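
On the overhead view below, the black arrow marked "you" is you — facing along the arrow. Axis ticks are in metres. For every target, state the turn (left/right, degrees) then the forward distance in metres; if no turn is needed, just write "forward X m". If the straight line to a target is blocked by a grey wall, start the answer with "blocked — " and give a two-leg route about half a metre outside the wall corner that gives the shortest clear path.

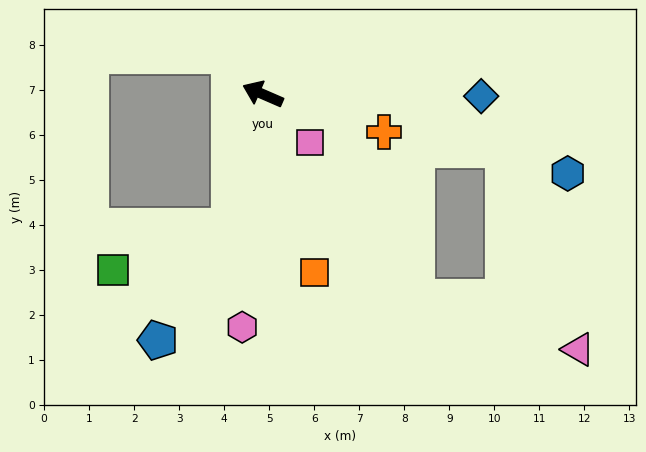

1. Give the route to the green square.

blocked — turn left 100°, forward 3.0 m, then turn right 57°, forward 2.8 m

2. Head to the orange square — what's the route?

turn left 130°, forward 4.1 m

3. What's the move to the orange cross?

turn right 174°, forward 2.8 m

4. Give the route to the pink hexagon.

turn left 108°, forward 5.2 m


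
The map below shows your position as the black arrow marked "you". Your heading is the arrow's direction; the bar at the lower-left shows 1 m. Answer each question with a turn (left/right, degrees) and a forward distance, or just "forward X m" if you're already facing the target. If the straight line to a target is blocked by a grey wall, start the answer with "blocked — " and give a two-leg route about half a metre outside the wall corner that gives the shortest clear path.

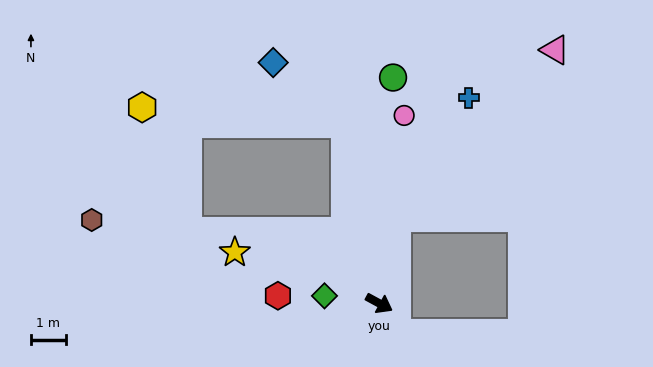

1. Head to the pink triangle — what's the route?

blocked — turn left 108°, forward 2.5 m, then turn right 33°, forward 6.6 m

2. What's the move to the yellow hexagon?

blocked — turn left 129°, forward 5.3 m, then turn left 75°, forward 5.8 m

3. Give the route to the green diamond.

turn right 159°, forward 1.6 m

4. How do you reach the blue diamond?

blocked — turn left 129°, forward 5.3 m, then turn left 40°, forward 2.7 m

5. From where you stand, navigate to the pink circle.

turn left 111°, forward 5.4 m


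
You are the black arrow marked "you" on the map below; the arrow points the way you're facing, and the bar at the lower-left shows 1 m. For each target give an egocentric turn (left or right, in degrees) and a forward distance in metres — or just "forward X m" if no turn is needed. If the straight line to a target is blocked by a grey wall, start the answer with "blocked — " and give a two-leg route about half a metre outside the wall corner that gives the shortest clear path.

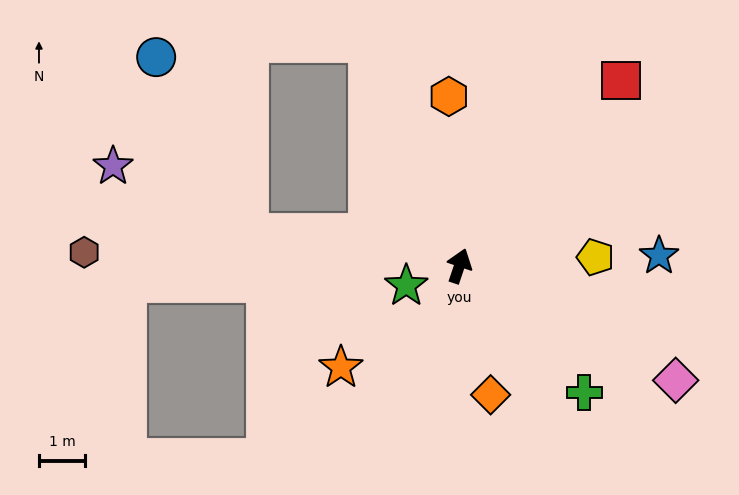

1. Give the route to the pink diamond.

turn right 99°, forward 5.3 m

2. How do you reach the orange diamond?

turn right 148°, forward 2.9 m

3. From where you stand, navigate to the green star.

turn left 129°, forward 1.2 m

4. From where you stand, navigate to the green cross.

turn right 117°, forward 3.8 m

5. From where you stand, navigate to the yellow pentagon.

turn right 68°, forward 2.9 m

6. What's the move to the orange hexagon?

turn left 22°, forward 3.7 m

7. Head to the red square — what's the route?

turn right 22°, forward 5.3 m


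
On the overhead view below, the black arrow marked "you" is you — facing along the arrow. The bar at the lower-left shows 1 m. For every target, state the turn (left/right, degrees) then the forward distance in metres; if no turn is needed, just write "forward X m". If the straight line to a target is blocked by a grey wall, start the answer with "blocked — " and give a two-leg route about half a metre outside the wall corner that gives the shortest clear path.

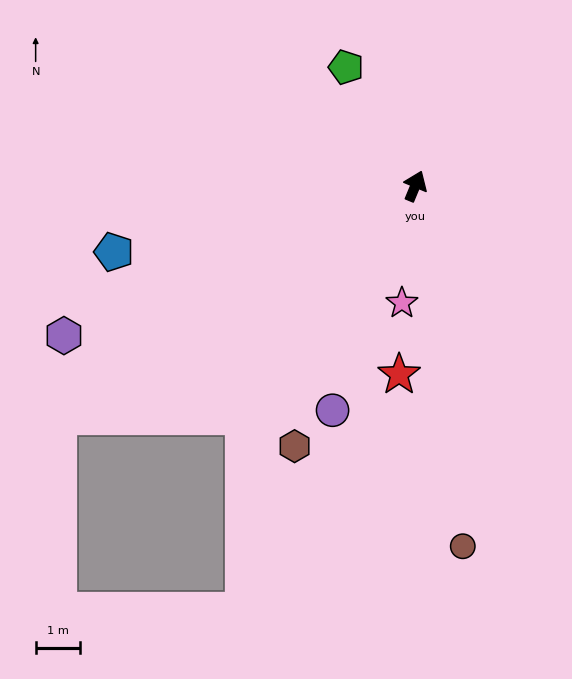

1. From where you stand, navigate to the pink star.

turn right 164°, forward 2.7 m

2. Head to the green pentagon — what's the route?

turn left 53°, forward 3.1 m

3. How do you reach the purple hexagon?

turn left 136°, forward 8.6 m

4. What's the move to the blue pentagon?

turn left 125°, forward 7.0 m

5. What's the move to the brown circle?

turn right 150°, forward 8.2 m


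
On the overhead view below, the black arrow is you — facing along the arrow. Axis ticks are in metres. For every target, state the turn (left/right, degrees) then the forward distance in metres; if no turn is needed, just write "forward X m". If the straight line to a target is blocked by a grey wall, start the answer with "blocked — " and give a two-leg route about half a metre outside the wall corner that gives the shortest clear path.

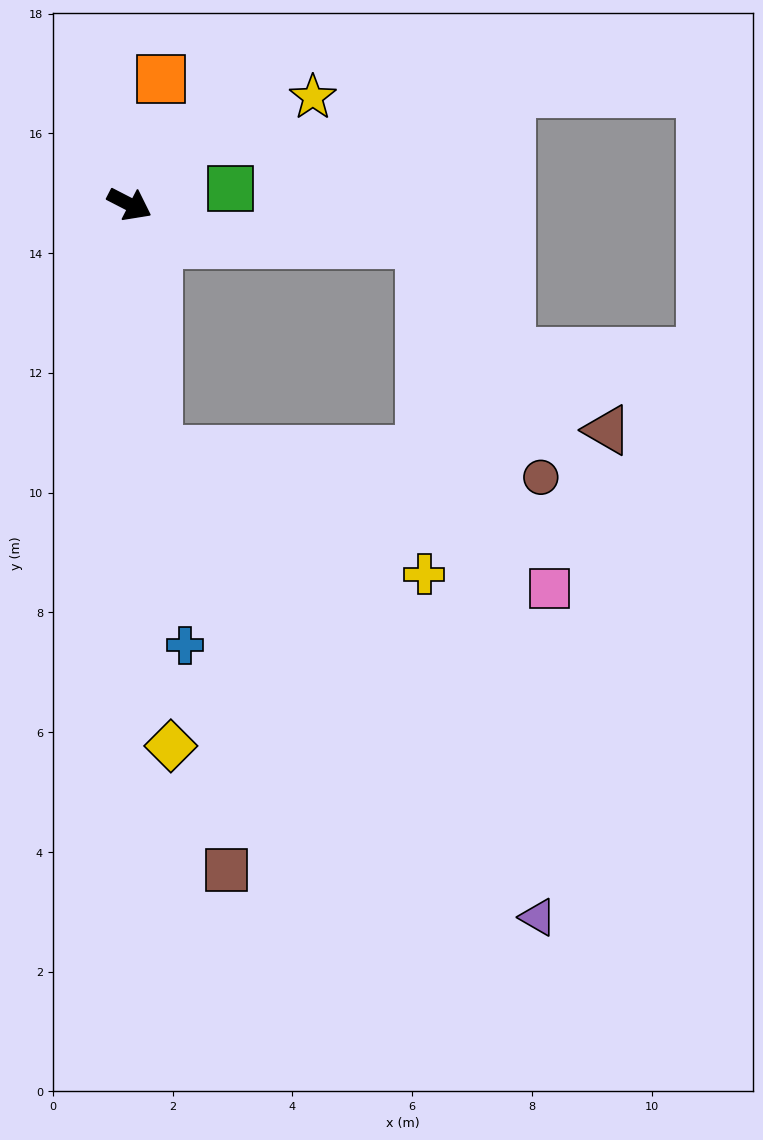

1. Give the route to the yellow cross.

blocked — turn right 56°, forward 4.1 m, then turn left 58°, forward 4.9 m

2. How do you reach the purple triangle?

blocked — turn right 56°, forward 4.1 m, then turn left 32°, forward 10.1 m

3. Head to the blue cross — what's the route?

turn right 56°, forward 7.4 m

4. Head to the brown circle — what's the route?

blocked — turn right 56°, forward 4.1 m, then turn left 79°, forward 6.4 m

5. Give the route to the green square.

turn left 36°, forward 1.7 m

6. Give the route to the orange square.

turn left 103°, forward 2.2 m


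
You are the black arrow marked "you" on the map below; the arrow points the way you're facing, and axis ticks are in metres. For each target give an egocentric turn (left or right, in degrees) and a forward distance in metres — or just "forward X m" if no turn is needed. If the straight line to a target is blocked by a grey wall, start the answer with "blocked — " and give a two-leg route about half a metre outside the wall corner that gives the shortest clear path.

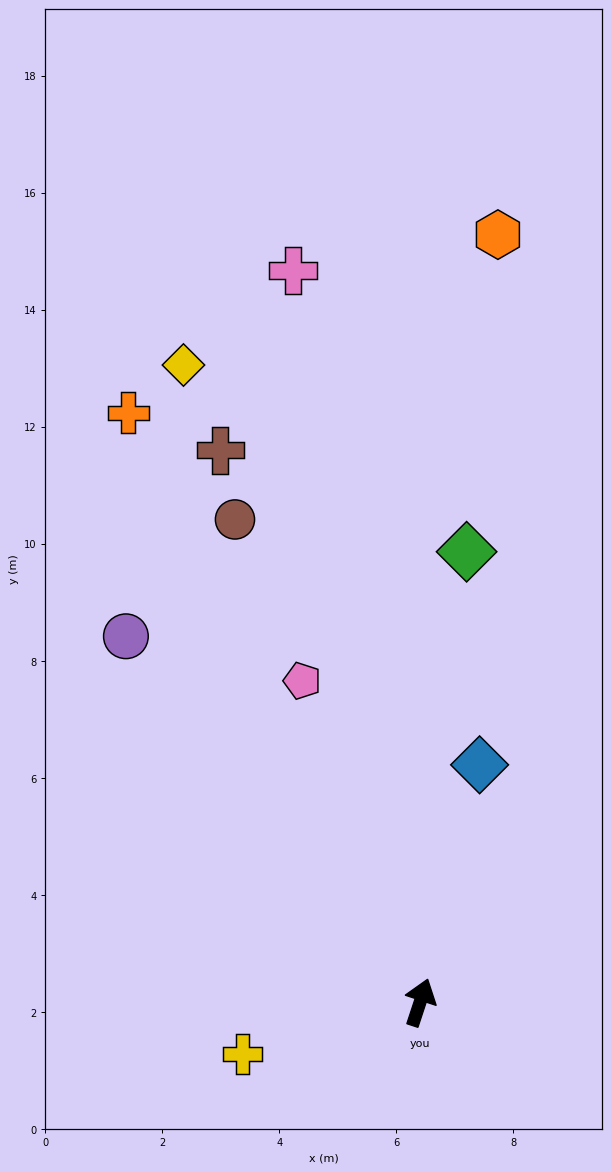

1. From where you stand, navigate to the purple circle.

turn left 57°, forward 8.0 m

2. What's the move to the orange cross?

turn left 45°, forward 11.2 m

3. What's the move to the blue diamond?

turn left 4°, forward 4.2 m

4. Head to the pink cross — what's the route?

turn left 28°, forward 12.7 m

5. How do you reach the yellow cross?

turn left 124°, forward 3.2 m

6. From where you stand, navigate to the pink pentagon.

turn left 38°, forward 5.9 m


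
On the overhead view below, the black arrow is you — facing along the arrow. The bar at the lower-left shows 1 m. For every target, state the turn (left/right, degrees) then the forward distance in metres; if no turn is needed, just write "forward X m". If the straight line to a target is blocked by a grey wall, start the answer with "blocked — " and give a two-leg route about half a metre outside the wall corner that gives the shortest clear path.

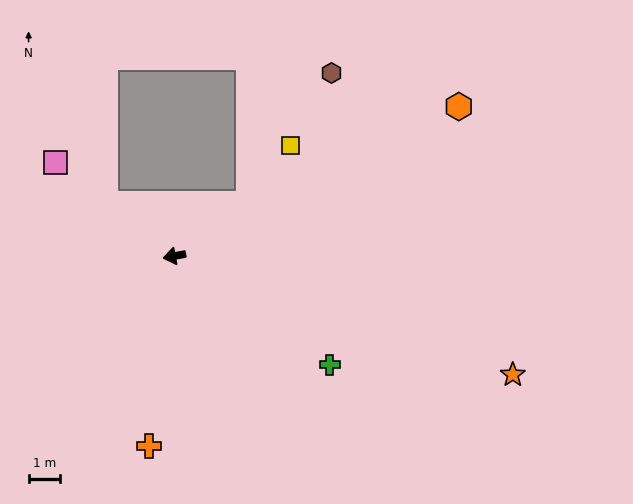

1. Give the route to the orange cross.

turn left 72°, forward 6.0 m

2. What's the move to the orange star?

turn left 150°, forward 11.3 m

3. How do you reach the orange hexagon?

turn right 163°, forward 10.1 m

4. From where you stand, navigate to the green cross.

turn left 135°, forward 6.0 m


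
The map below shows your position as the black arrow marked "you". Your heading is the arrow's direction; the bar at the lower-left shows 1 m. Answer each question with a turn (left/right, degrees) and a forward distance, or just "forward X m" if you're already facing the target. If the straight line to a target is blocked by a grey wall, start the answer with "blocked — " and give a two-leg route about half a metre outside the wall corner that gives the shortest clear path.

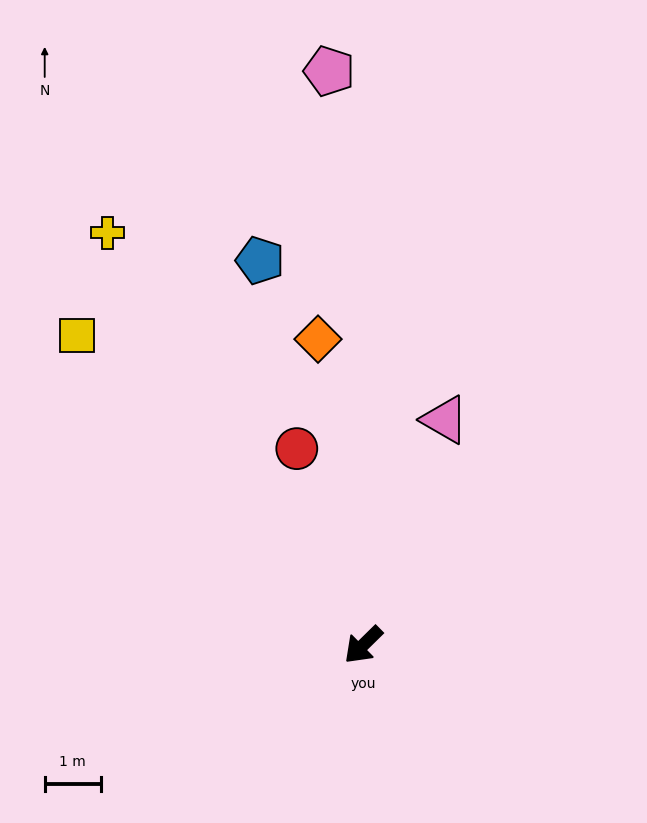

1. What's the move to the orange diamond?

turn right 126°, forward 5.5 m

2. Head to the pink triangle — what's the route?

turn right 154°, forward 4.3 m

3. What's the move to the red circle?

turn right 116°, forward 3.7 m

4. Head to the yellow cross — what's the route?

turn right 103°, forward 8.7 m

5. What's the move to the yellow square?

turn right 92°, forward 7.5 m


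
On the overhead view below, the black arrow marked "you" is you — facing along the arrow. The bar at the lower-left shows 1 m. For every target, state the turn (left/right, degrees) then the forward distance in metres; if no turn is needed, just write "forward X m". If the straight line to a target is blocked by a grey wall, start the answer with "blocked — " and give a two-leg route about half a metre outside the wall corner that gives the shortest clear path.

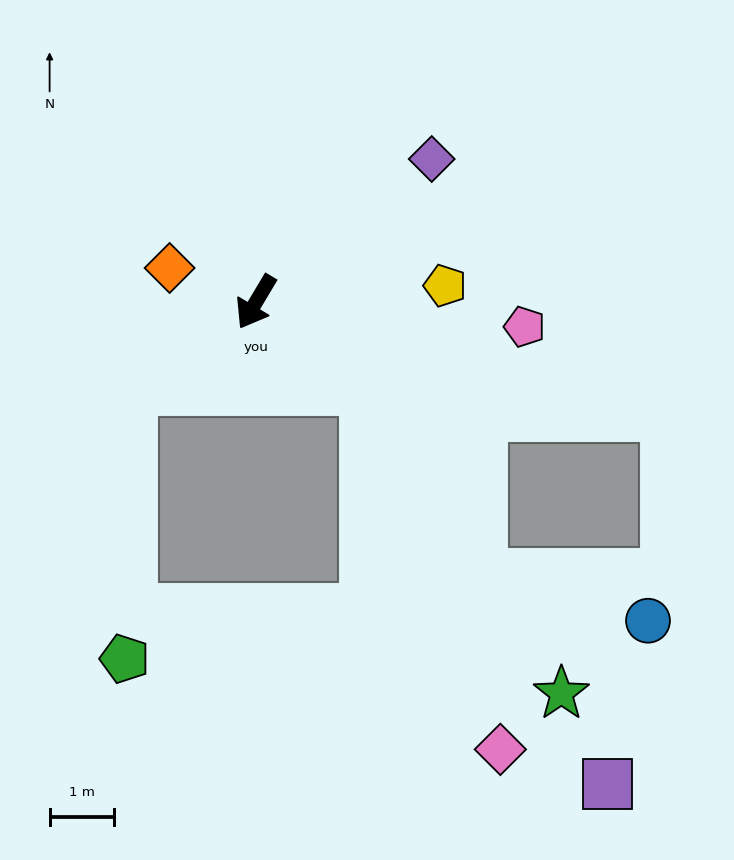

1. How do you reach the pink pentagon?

turn left 116°, forward 4.2 m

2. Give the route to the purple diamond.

turn left 160°, forward 3.5 m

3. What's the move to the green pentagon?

blocked — turn right 25°, forward 2.4 m, then turn left 55°, forward 4.2 m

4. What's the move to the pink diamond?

blocked — turn left 83°, forward 2.2 m, then turn right 32°, forward 5.9 m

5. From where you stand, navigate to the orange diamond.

turn right 81°, forward 1.4 m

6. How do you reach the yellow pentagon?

turn left 126°, forward 2.9 m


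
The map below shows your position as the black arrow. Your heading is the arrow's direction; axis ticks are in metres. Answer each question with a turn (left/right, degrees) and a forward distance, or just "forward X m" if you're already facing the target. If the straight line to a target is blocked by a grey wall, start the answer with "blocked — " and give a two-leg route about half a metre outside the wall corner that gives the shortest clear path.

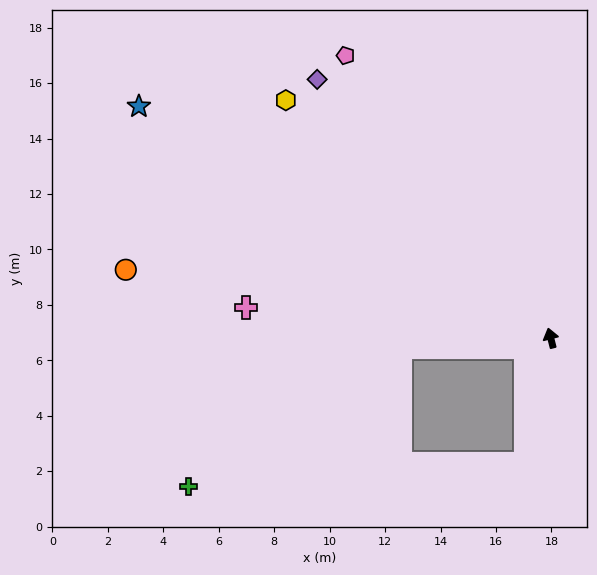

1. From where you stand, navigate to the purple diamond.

turn left 28°, forward 12.6 m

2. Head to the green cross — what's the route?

blocked — turn left 79°, forward 5.4 m, then turn left 30°, forward 9.1 m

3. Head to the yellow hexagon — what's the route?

turn left 34°, forward 12.8 m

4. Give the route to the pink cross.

turn left 70°, forward 11.1 m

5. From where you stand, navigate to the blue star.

turn left 46°, forward 17.0 m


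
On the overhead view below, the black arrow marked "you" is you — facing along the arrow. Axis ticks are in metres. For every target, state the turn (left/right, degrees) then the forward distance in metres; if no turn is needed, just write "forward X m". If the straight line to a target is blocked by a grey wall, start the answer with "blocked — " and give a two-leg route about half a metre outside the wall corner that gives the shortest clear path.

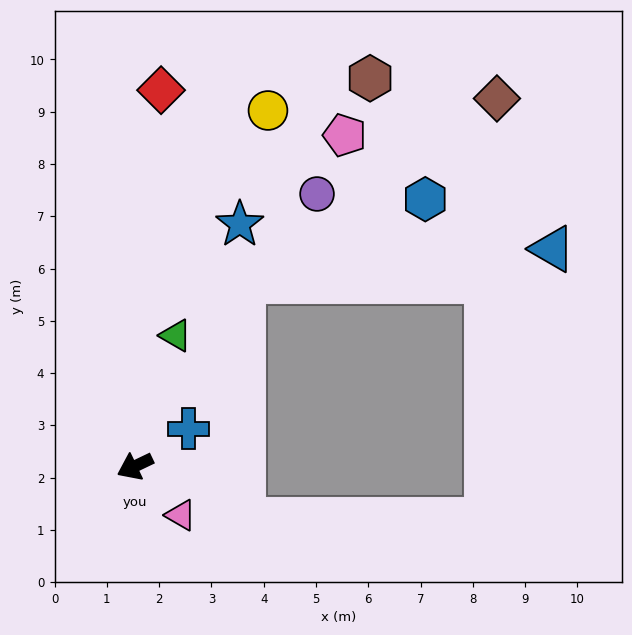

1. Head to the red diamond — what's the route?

turn right 119°, forward 7.2 m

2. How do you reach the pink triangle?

turn left 108°, forward 1.3 m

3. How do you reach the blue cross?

turn right 170°, forward 1.2 m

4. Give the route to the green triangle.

turn right 133°, forward 2.6 m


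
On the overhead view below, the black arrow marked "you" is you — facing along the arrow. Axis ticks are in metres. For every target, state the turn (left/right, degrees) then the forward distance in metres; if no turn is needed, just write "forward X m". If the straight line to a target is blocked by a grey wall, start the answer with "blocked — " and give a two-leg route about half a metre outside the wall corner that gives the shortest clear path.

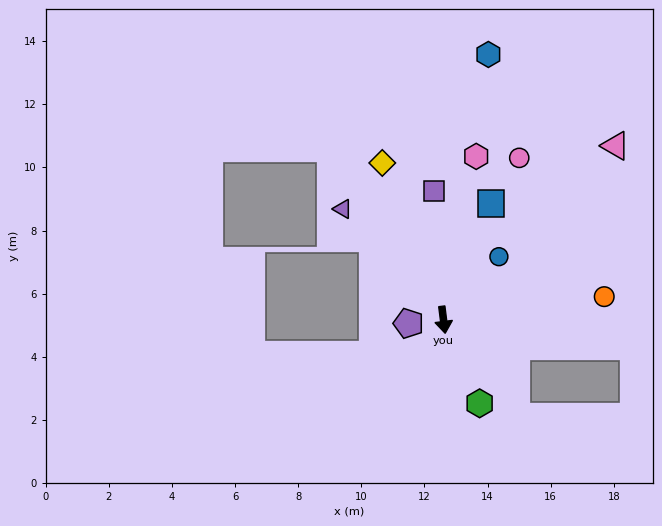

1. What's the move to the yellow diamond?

turn right 166°, forward 5.3 m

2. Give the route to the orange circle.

turn left 91°, forward 5.1 m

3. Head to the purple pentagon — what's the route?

turn right 91°, forward 1.1 m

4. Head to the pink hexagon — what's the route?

turn left 162°, forward 5.3 m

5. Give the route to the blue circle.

turn left 132°, forward 2.7 m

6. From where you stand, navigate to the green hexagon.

turn left 16°, forward 2.9 m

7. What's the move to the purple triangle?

turn right 145°, forward 4.7 m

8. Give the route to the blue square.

turn left 151°, forward 4.0 m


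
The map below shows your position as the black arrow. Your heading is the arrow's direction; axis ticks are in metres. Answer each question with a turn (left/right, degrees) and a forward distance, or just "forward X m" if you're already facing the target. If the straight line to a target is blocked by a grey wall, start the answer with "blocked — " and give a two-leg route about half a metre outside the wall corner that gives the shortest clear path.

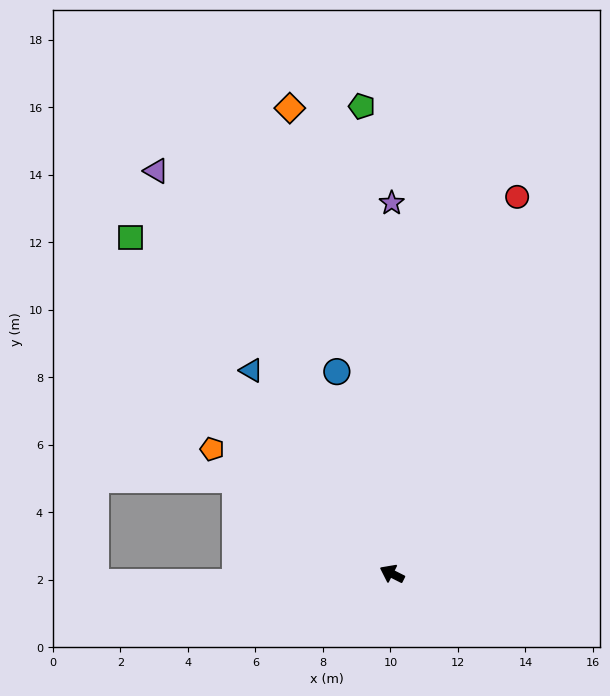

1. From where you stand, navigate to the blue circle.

turn right 48°, forward 6.2 m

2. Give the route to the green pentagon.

turn right 59°, forward 13.9 m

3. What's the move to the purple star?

turn right 63°, forward 11.0 m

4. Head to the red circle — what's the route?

turn right 82°, forward 11.8 m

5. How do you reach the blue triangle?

turn right 28°, forward 7.3 m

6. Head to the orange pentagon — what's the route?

turn right 8°, forward 6.5 m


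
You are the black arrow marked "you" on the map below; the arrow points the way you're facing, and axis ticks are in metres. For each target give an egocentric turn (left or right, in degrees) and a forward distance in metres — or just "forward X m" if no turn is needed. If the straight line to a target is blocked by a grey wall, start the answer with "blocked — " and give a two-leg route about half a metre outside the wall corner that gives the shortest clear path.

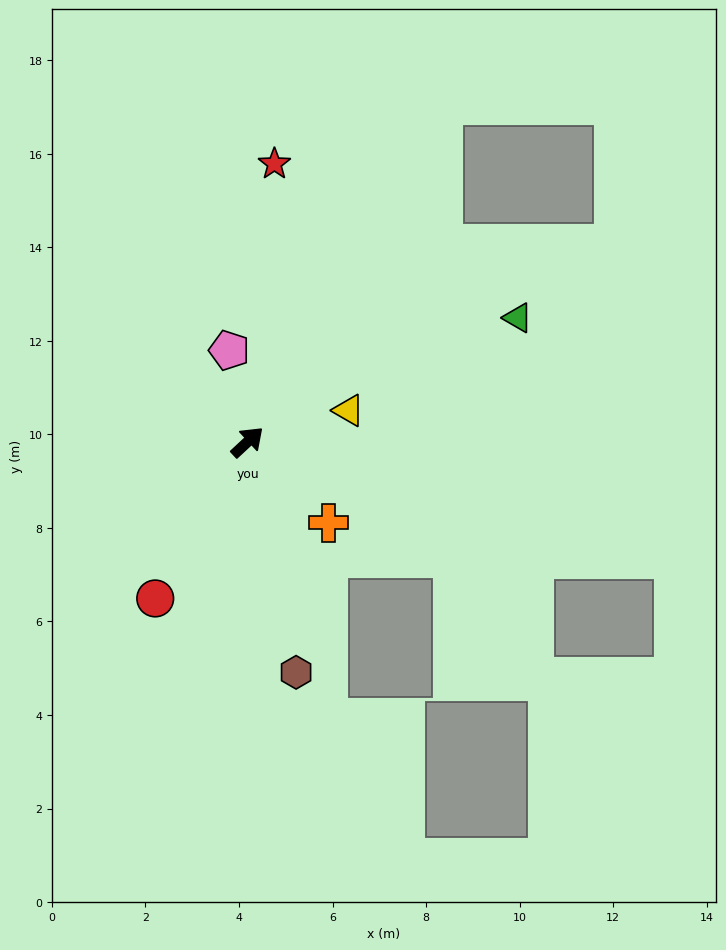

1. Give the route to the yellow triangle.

turn right 26°, forward 2.3 m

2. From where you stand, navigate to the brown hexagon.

turn right 121°, forward 5.0 m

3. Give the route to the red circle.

turn right 163°, forward 3.9 m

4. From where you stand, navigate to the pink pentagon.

turn left 58°, forward 2.0 m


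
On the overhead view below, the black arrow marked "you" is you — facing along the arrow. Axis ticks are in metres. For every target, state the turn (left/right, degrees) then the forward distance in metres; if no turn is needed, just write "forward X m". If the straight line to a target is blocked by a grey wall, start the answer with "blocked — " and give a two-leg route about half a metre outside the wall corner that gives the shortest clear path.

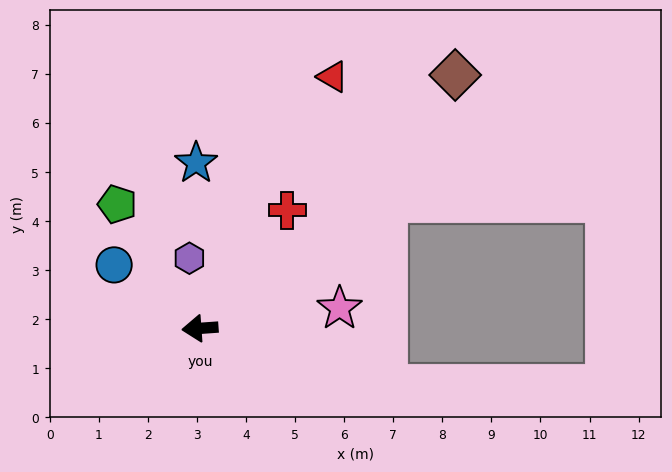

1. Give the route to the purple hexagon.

turn right 86°, forward 1.4 m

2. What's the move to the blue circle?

turn right 41°, forward 2.2 m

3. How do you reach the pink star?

turn right 176°, forward 2.9 m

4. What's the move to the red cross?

turn right 130°, forward 3.0 m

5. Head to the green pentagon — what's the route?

turn right 60°, forward 3.0 m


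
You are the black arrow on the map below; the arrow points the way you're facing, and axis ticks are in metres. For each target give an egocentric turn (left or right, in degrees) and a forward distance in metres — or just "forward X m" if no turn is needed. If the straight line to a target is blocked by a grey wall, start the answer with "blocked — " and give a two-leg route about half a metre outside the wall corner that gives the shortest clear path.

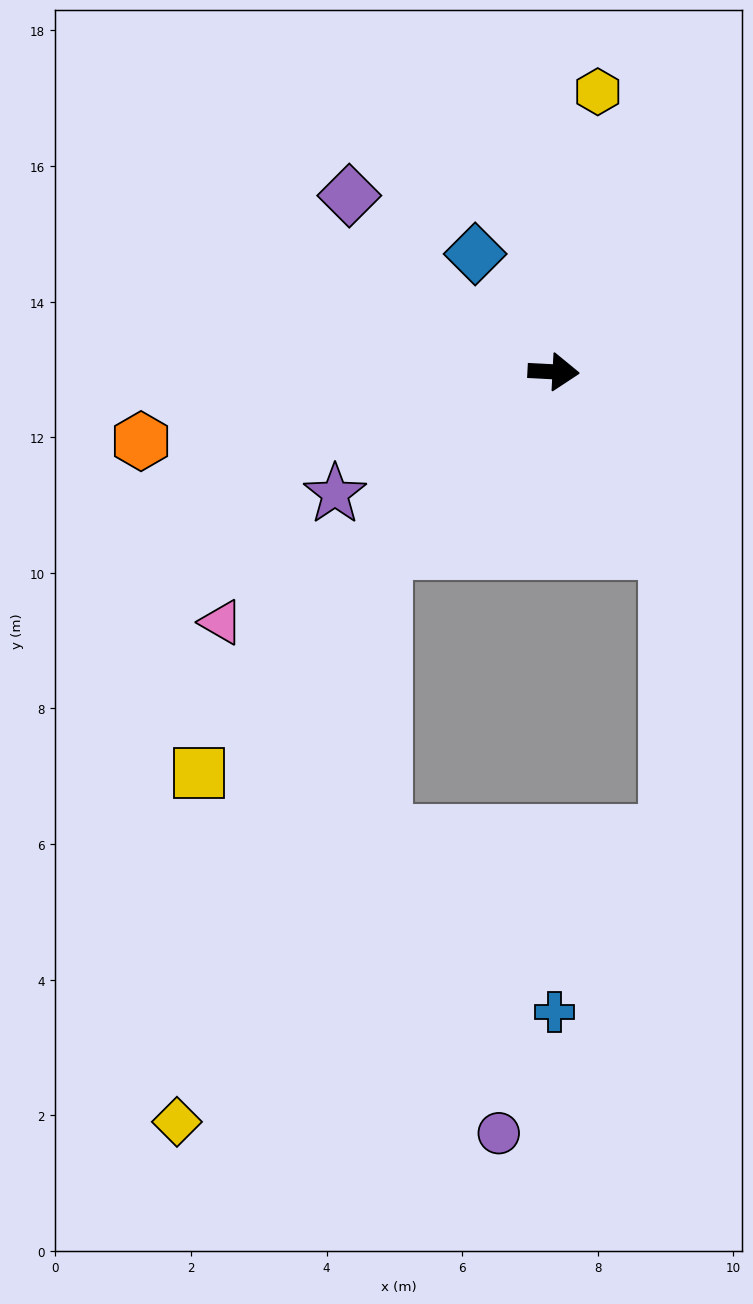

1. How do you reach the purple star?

turn right 148°, forward 3.7 m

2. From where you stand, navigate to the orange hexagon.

turn right 167°, forward 6.2 m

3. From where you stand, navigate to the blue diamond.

turn left 127°, forward 2.1 m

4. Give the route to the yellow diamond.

blocked — turn right 131°, forward 3.6 m, then turn left 24°, forward 9.0 m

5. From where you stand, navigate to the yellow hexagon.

turn left 84°, forward 4.2 m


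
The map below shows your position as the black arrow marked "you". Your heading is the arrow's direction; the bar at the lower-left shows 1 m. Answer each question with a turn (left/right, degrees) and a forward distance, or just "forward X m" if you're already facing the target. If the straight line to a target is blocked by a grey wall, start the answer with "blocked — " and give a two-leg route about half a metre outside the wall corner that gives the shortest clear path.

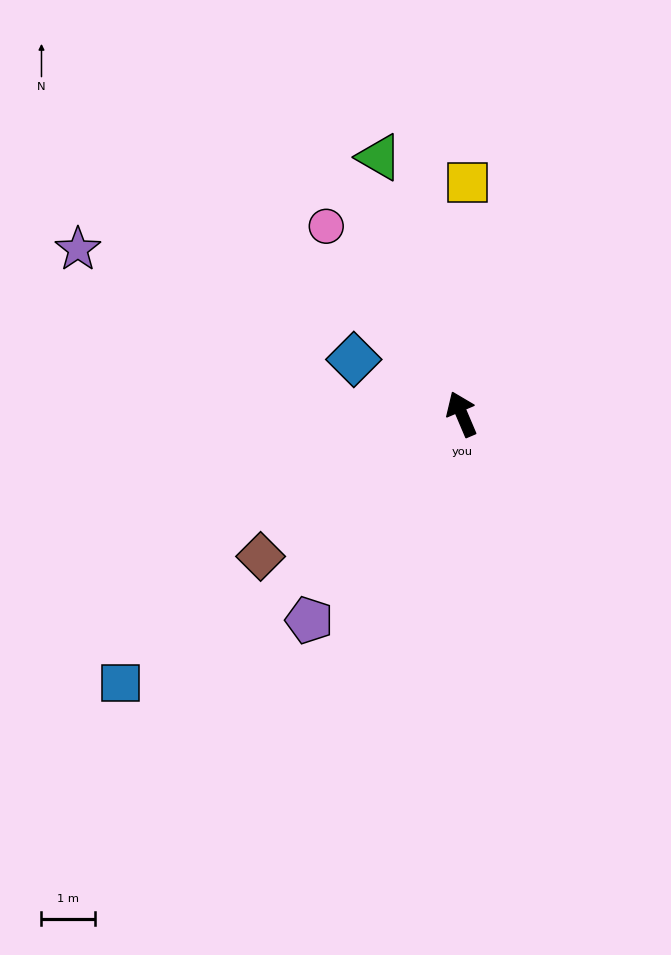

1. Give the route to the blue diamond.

turn left 40°, forward 2.2 m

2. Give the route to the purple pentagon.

turn left 120°, forward 4.8 m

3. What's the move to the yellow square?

turn right 24°, forward 4.3 m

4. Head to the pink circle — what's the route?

turn left 13°, forward 4.3 m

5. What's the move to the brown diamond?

turn left 102°, forward 4.6 m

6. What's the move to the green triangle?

turn right 5°, forward 5.0 m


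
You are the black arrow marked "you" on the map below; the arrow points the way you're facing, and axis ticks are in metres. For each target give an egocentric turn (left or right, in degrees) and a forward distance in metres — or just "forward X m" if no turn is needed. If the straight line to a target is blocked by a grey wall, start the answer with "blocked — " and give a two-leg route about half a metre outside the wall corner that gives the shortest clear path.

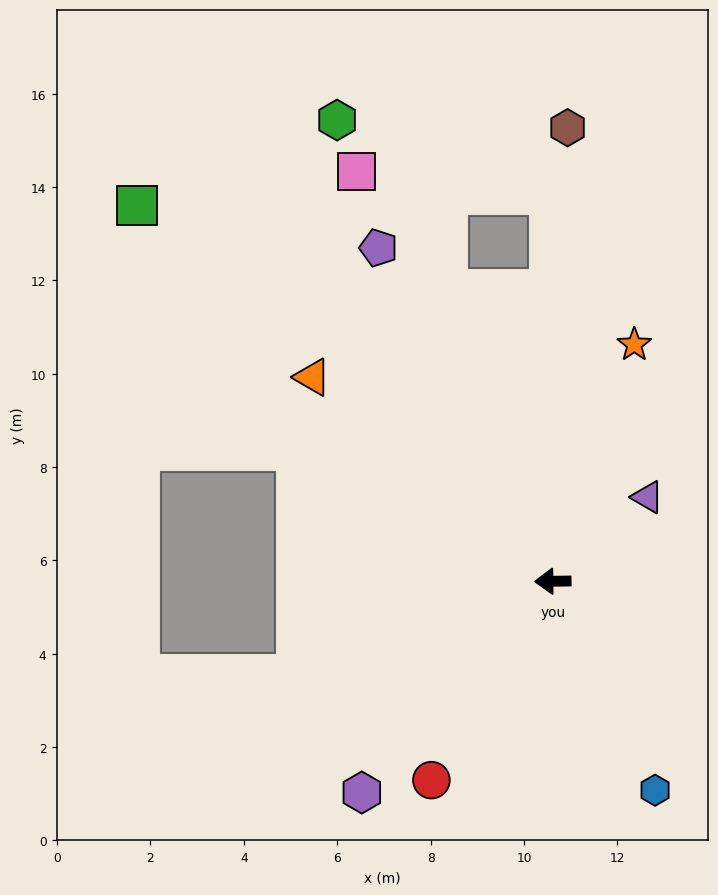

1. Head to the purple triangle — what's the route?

turn right 139°, forward 2.7 m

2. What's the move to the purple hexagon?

turn left 47°, forward 6.1 m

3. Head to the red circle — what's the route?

turn left 58°, forward 5.0 m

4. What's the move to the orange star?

turn right 110°, forward 5.4 m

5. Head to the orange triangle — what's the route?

turn right 41°, forward 6.8 m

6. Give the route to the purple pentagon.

turn right 63°, forward 8.1 m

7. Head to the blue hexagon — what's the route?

turn left 115°, forward 5.0 m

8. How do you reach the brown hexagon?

turn right 93°, forward 9.7 m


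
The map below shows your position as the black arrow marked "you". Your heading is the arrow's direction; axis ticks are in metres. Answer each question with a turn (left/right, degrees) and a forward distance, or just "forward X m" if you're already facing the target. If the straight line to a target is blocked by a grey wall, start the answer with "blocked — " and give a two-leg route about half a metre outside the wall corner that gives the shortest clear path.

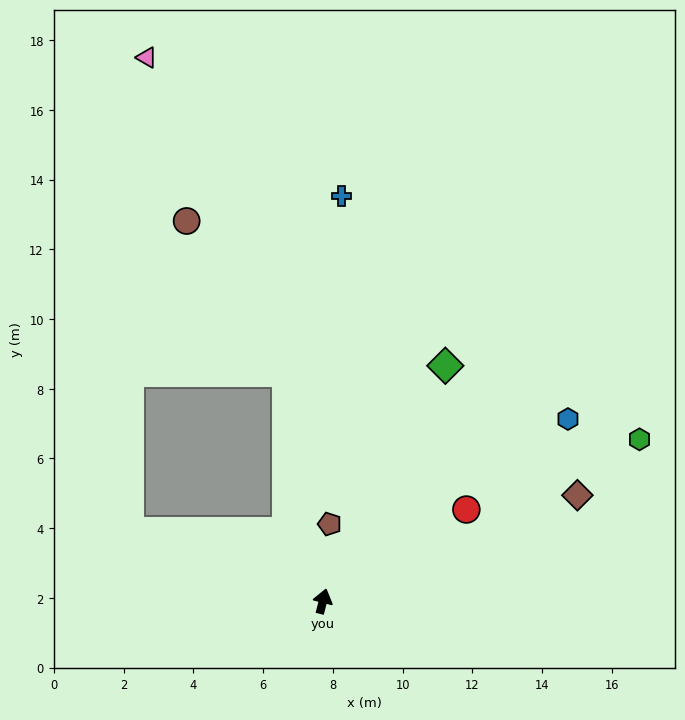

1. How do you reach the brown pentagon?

turn left 10°, forward 2.2 m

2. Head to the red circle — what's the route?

turn right 43°, forward 4.9 m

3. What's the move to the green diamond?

turn right 13°, forward 7.6 m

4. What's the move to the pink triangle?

blocked — turn left 23°, forward 6.6 m, then turn left 15°, forward 9.9 m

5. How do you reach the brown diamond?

turn right 53°, forward 7.9 m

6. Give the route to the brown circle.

blocked — turn left 23°, forward 6.6 m, then turn left 25°, forward 5.2 m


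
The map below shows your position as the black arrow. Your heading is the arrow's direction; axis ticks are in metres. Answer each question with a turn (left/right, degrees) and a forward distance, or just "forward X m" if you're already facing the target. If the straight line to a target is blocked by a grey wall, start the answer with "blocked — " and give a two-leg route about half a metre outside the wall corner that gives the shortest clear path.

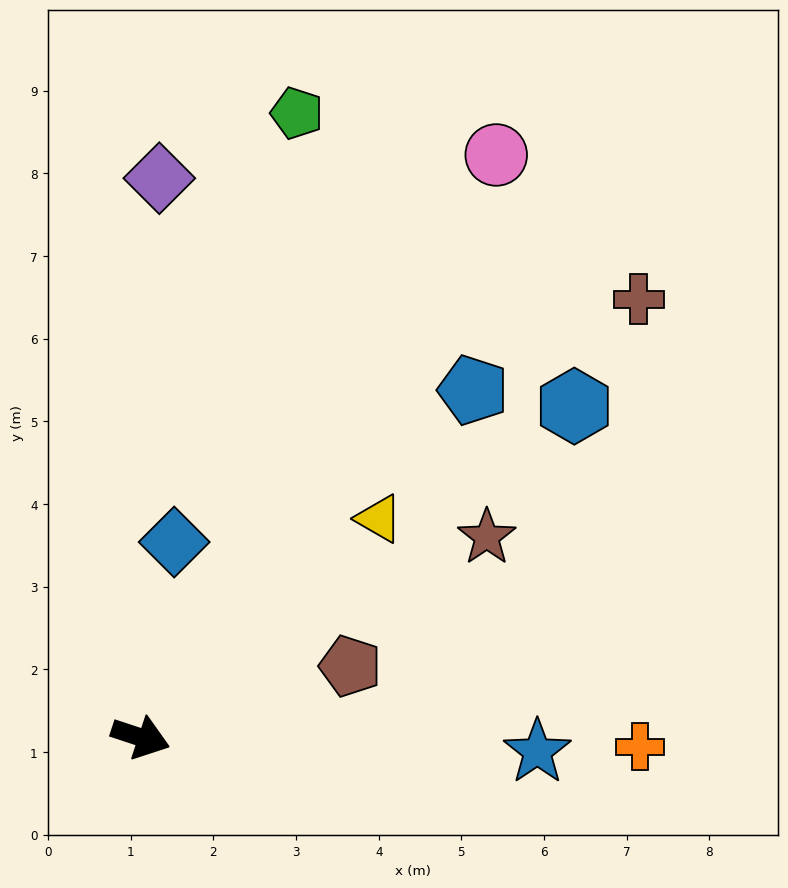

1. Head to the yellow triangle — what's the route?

turn left 61°, forward 3.9 m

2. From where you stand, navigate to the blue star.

turn left 16°, forward 4.8 m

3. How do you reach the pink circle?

turn left 77°, forward 8.3 m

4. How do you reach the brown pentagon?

turn left 37°, forward 2.7 m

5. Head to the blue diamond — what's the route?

turn left 99°, forward 2.4 m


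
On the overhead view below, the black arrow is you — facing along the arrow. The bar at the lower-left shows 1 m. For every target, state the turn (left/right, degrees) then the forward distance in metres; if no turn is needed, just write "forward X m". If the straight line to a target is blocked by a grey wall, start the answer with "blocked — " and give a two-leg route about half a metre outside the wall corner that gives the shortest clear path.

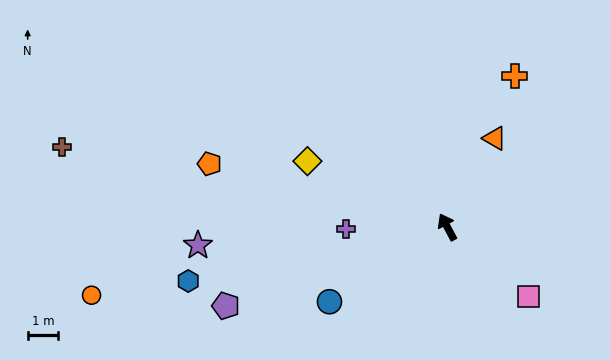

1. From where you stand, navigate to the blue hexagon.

turn left 74°, forward 8.6 m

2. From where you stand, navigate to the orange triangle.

turn right 56°, forward 3.3 m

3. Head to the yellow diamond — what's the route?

turn left 37°, forward 5.0 m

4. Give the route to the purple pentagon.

turn left 82°, forward 7.7 m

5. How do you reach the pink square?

turn right 159°, forward 3.5 m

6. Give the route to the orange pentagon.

turn left 47°, forward 8.0 m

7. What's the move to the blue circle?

turn left 94°, forward 4.5 m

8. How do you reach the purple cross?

turn left 63°, forward 3.3 m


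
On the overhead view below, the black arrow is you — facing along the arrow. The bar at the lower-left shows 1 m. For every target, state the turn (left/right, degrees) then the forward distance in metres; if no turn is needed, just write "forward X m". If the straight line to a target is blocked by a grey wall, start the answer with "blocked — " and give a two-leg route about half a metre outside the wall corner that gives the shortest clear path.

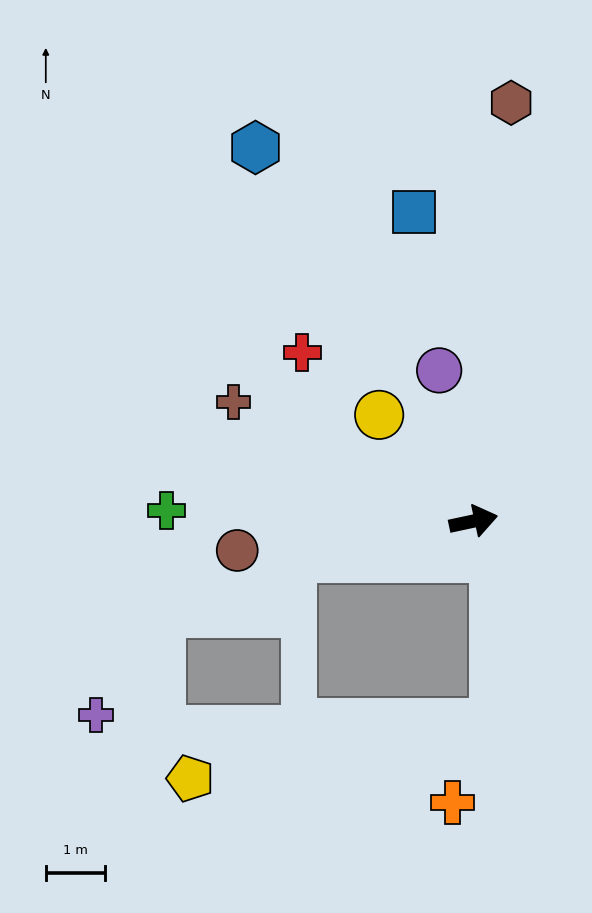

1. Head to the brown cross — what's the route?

turn left 141°, forward 4.5 m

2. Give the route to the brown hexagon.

turn left 73°, forward 7.1 m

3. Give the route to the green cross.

turn left 166°, forward 5.2 m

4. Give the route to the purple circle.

turn left 91°, forward 2.6 m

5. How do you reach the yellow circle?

turn left 119°, forward 2.4 m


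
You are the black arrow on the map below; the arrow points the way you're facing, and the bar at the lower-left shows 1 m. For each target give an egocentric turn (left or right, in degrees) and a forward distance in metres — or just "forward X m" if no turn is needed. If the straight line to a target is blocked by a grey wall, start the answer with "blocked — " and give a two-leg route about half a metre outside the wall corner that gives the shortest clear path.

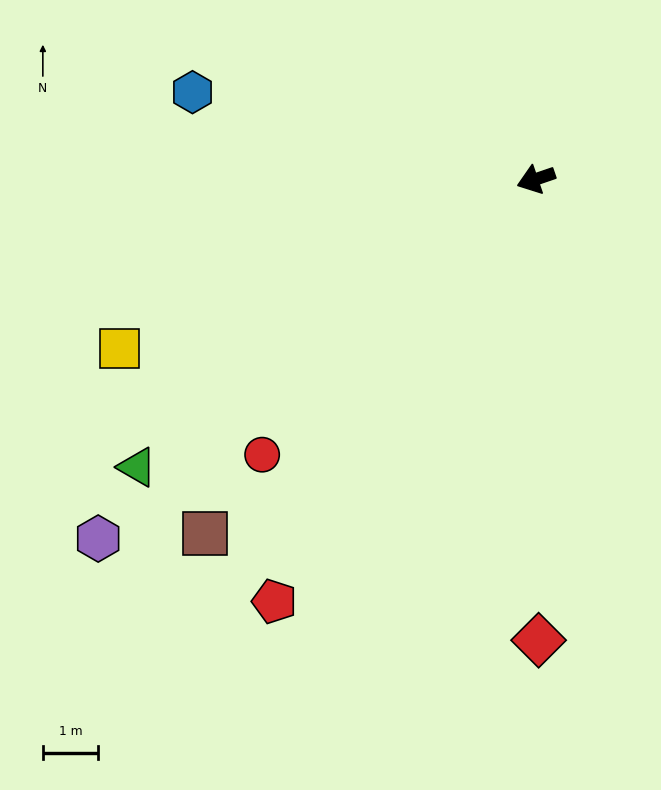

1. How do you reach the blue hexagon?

turn right 33°, forward 6.4 m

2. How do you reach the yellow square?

turn left 3°, forward 8.2 m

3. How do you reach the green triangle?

turn left 17°, forward 8.9 m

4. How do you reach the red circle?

turn left 26°, forward 7.0 m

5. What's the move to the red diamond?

turn left 71°, forward 8.4 m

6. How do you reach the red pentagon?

turn left 39°, forward 9.0 m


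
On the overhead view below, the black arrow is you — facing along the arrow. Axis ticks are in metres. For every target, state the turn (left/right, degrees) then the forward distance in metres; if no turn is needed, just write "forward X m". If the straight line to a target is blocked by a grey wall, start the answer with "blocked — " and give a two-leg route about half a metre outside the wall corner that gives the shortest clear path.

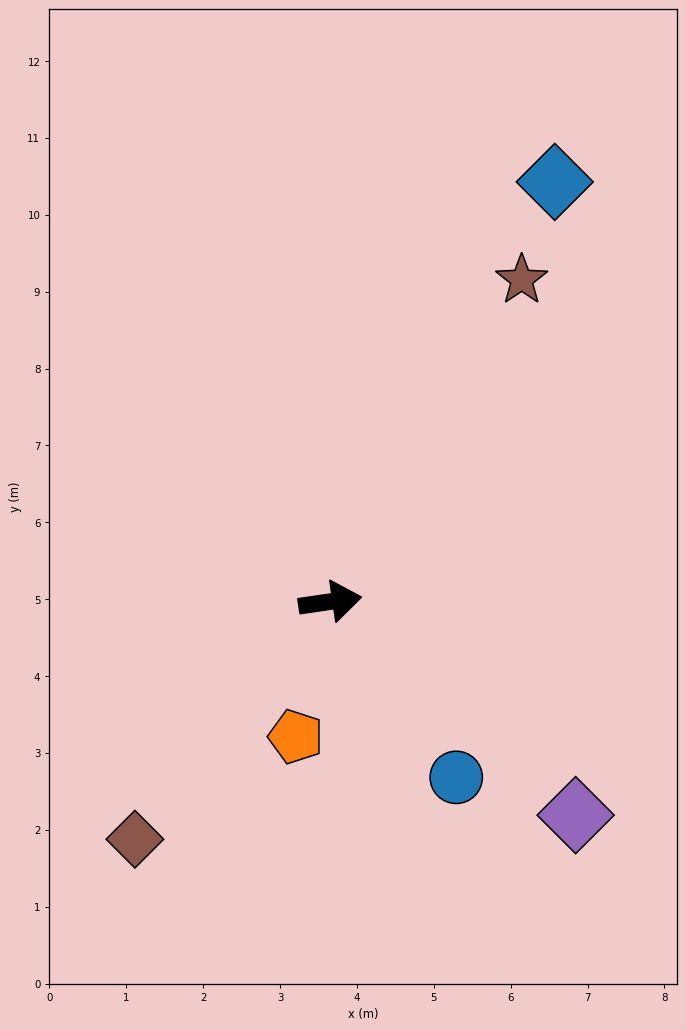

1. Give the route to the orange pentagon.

turn right 113°, forward 1.8 m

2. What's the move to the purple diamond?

turn right 49°, forward 4.2 m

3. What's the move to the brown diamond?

turn right 138°, forward 4.0 m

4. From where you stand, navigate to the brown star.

turn left 51°, forward 4.9 m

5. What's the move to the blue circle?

turn right 63°, forward 2.8 m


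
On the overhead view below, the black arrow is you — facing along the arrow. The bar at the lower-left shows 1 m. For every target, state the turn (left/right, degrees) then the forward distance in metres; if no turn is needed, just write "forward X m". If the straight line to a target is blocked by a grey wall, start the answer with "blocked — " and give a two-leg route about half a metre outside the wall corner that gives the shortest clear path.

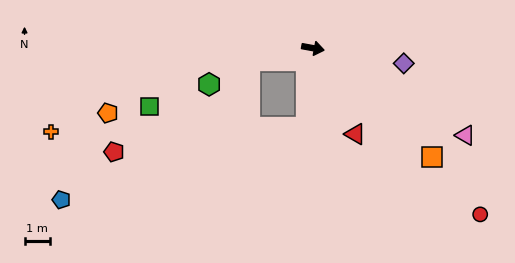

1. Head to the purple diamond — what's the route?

forward 3.6 m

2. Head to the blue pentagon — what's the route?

blocked — turn right 84°, forward 3.1 m, then turn right 69°, forward 9.9 m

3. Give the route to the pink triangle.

turn right 19°, forward 6.8 m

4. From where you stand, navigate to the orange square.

turn right 32°, forward 6.3 m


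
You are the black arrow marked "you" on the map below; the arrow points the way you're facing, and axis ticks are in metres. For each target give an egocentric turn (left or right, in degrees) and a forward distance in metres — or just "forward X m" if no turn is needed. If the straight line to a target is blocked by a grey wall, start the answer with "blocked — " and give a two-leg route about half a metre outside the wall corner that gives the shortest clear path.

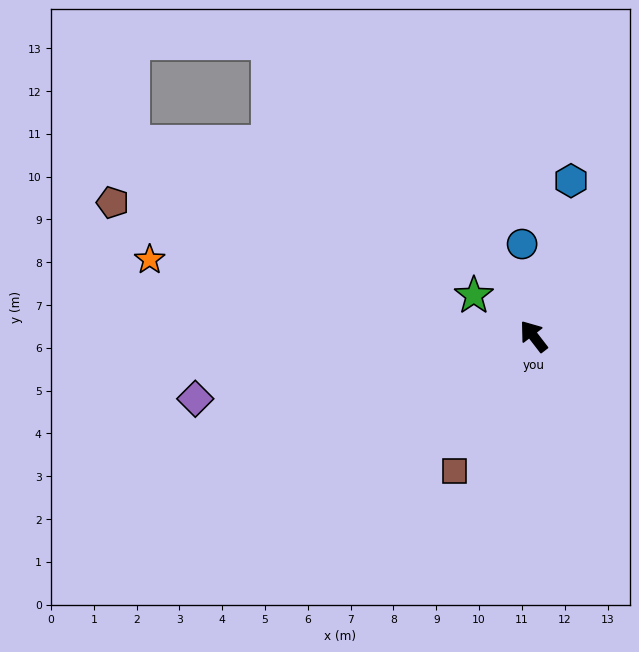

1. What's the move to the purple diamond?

turn left 63°, forward 8.0 m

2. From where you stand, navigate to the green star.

turn left 18°, forward 1.7 m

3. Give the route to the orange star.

turn left 41°, forward 9.1 m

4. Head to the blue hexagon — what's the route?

turn right 51°, forward 3.7 m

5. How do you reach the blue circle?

turn right 31°, forward 2.2 m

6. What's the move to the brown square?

turn left 112°, forward 3.6 m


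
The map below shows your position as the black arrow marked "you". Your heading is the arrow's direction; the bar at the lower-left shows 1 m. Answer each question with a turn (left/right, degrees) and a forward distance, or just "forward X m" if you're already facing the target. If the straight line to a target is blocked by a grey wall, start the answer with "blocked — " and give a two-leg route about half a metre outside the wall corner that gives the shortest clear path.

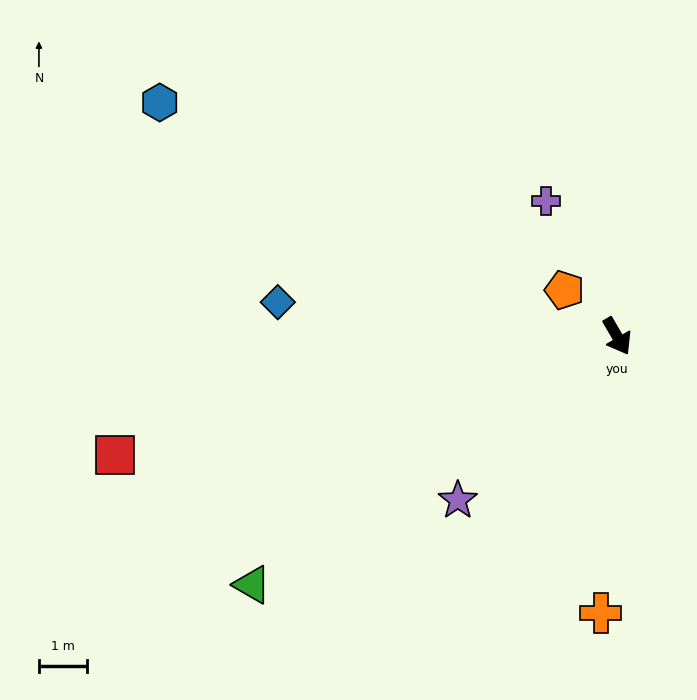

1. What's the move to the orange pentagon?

turn right 161°, forward 1.4 m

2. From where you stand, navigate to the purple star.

turn right 74°, forward 4.7 m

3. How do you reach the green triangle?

turn right 86°, forward 9.1 m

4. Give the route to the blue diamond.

turn right 126°, forward 7.1 m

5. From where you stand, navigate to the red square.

turn right 107°, forward 10.7 m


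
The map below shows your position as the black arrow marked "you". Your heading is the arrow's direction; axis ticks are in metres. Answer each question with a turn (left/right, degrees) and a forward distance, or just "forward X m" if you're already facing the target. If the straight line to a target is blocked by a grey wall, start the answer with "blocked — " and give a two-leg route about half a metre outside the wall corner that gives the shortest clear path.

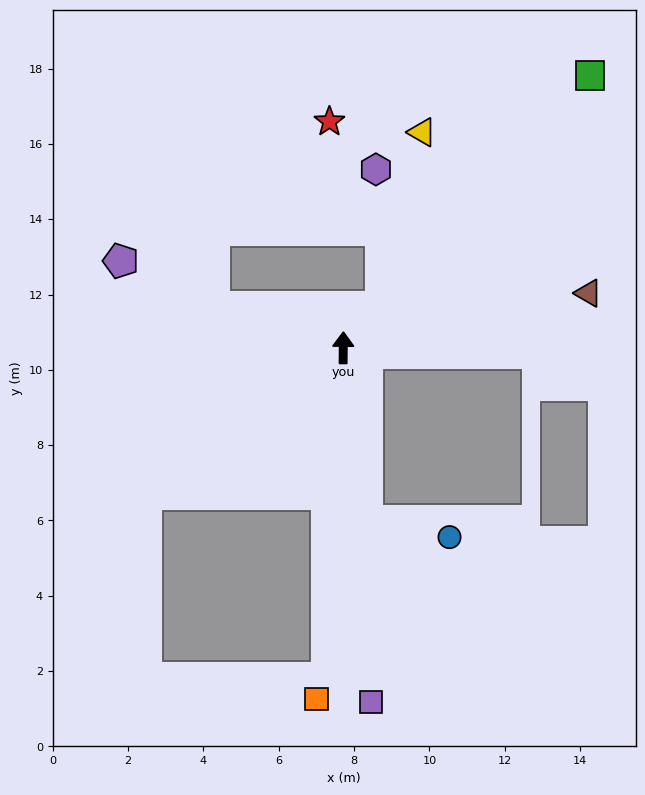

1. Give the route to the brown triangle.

turn right 77°, forward 6.7 m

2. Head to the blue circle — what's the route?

blocked — turn right 172°, forward 4.6 m, then turn left 71°, forward 2.2 m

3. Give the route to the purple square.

turn right 175°, forward 9.4 m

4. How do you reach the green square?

turn right 42°, forward 9.8 m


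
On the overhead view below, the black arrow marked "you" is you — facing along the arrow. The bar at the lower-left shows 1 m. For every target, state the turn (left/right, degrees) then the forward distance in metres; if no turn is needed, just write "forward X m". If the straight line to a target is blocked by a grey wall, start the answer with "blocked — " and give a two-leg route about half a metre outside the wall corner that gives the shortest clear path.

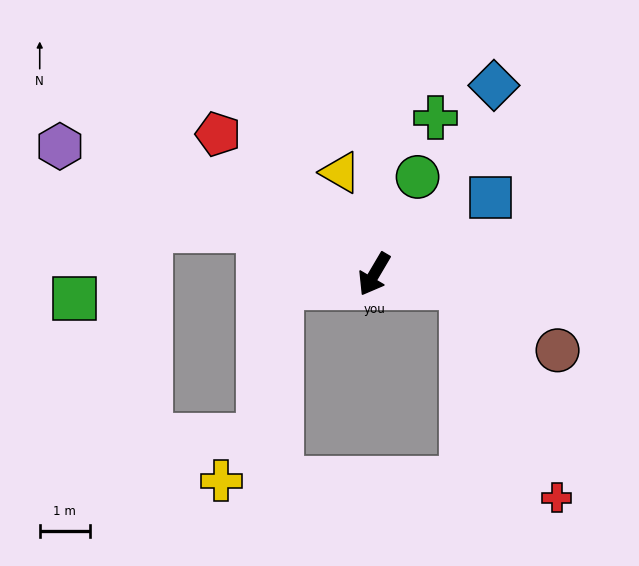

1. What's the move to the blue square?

turn left 154°, forward 2.8 m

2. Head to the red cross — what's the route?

blocked — turn left 111°, forward 1.7 m, then turn right 56°, forward 4.6 m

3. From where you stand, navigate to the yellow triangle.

turn right 131°, forward 2.1 m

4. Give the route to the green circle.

turn right 174°, forward 2.1 m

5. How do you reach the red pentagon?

turn right 101°, forward 4.2 m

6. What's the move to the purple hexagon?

turn right 82°, forward 6.7 m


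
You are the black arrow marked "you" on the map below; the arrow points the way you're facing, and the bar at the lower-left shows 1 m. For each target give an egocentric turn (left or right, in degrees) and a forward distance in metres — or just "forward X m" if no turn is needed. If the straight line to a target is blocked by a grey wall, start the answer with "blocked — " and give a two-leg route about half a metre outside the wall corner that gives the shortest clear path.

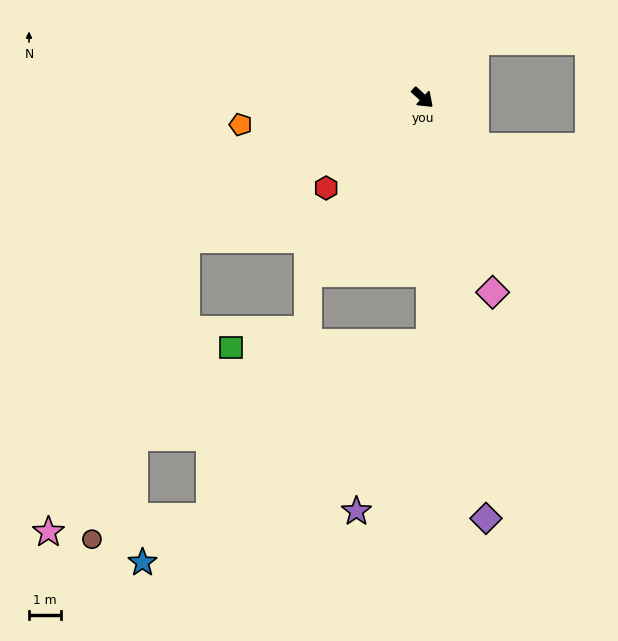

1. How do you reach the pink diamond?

turn right 28°, forward 6.5 m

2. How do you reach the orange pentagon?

turn right 129°, forward 5.7 m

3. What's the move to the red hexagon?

turn right 94°, forward 4.1 m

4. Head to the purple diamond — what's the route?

turn right 39°, forward 13.3 m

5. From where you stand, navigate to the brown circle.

blocked — turn right 106°, forward 8.6 m, then turn left 41°, forward 9.8 m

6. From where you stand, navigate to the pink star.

blocked — turn right 106°, forward 8.6 m, then turn left 34°, forward 10.1 m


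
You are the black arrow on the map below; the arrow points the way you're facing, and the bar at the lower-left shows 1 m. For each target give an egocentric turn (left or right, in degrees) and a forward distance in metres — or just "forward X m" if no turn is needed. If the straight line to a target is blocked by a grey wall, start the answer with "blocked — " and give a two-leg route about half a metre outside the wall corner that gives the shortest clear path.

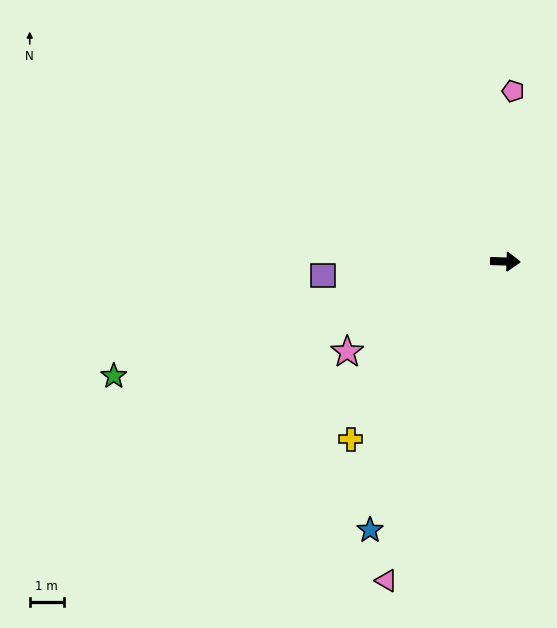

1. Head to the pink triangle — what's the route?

turn right 109°, forward 10.1 m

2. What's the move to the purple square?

turn right 174°, forward 5.4 m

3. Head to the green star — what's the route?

turn right 162°, forward 12.1 m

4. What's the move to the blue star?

turn right 115°, forward 8.9 m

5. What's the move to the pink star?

turn right 148°, forward 5.4 m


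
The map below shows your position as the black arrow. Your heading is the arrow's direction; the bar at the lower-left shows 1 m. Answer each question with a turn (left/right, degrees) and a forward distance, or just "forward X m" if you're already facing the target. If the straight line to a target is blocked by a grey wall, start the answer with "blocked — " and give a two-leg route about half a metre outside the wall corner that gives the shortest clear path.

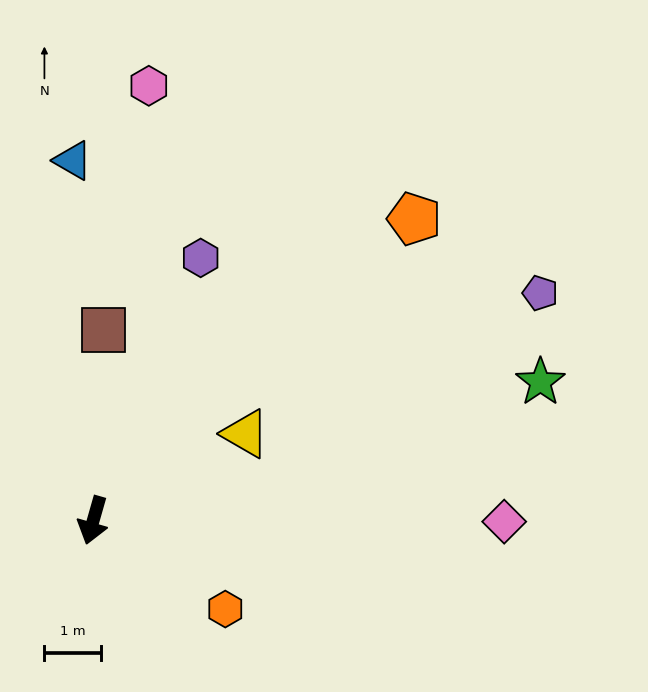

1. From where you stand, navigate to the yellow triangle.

turn left 136°, forward 3.1 m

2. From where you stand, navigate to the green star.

turn left 123°, forward 8.3 m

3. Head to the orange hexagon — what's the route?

turn left 72°, forward 2.8 m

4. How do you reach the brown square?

turn right 167°, forward 3.4 m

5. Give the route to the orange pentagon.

turn left 149°, forward 7.8 m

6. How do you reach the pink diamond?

turn left 106°, forward 7.3 m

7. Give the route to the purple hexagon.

turn left 174°, forward 5.0 m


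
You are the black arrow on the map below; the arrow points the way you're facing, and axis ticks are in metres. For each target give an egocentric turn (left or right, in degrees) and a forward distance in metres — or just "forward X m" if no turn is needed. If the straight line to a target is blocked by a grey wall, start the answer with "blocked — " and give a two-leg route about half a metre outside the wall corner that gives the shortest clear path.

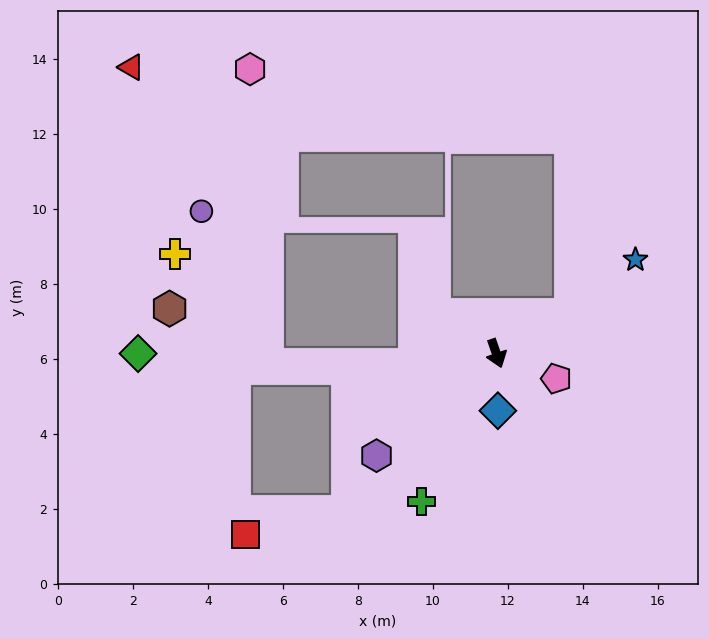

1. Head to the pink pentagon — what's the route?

turn left 48°, forward 1.7 m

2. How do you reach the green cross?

turn right 46°, forward 4.4 m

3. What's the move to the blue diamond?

turn right 18°, forward 1.5 m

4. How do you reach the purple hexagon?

turn right 69°, forward 4.2 m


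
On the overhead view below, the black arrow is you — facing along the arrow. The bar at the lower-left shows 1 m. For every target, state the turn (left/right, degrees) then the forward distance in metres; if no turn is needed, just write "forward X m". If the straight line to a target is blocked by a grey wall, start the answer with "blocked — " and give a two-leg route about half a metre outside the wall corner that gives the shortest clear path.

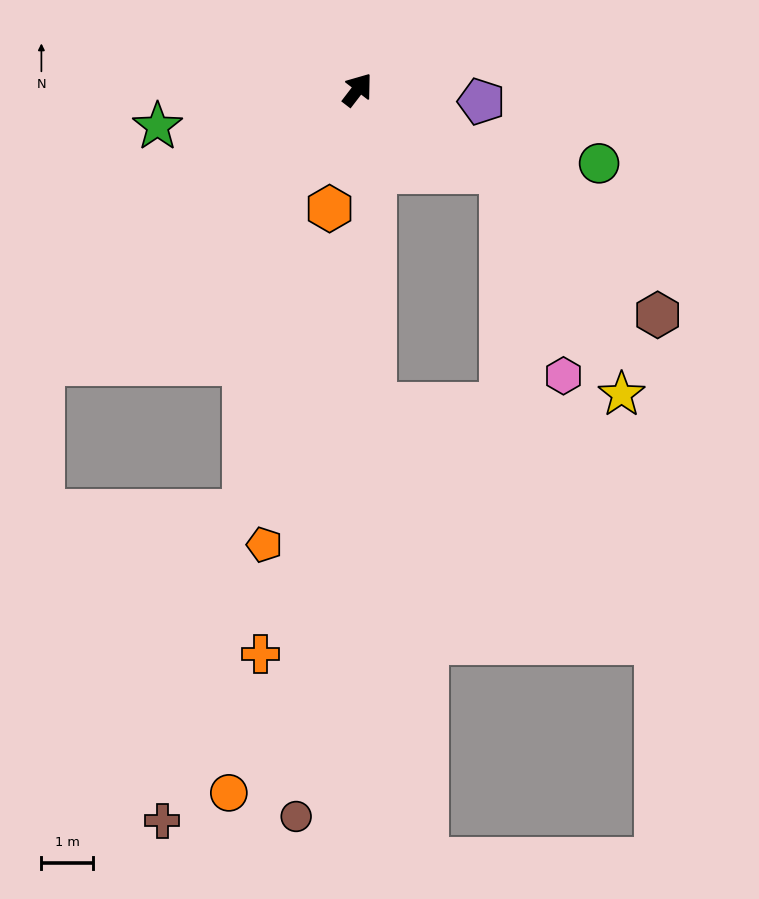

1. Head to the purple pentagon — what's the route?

turn right 58°, forward 2.4 m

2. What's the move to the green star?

turn left 138°, forward 3.9 m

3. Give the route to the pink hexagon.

blocked — turn right 82°, forward 3.2 m, then turn right 44°, forward 4.1 m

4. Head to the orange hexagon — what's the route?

turn right 156°, forward 2.4 m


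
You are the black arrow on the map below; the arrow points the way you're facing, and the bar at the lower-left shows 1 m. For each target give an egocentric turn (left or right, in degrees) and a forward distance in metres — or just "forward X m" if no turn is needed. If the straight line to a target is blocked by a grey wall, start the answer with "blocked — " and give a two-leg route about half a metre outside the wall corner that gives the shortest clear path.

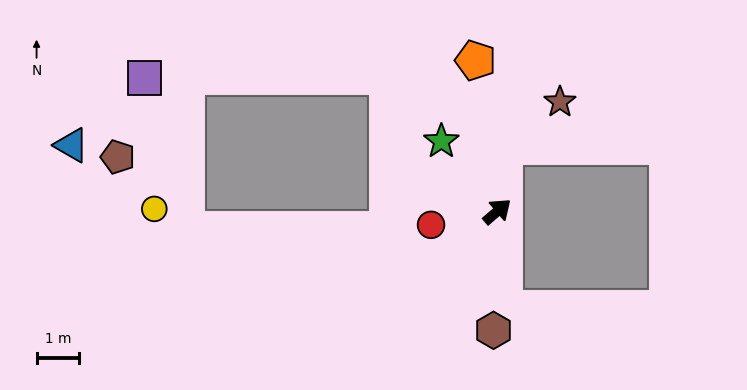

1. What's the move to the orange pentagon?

turn left 58°, forward 3.6 m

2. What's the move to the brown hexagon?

turn right 133°, forward 2.8 m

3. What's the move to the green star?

turn left 88°, forward 2.1 m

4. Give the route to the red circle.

turn left 151°, forward 1.6 m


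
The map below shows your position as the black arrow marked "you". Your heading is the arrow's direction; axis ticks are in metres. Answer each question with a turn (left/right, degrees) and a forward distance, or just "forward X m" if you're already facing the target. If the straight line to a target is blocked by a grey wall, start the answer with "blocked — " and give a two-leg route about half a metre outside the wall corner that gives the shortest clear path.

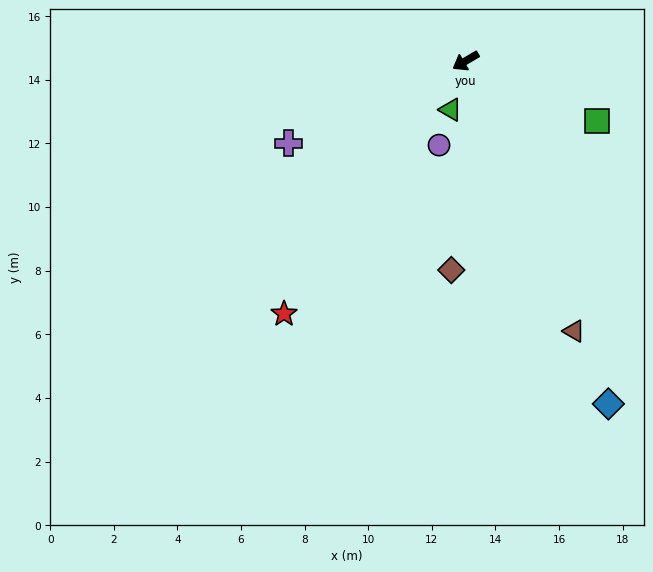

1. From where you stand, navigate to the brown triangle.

turn left 81°, forward 9.2 m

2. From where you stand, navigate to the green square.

turn left 125°, forward 4.5 m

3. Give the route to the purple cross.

turn right 6°, forward 6.1 m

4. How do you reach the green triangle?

turn left 42°, forward 1.6 m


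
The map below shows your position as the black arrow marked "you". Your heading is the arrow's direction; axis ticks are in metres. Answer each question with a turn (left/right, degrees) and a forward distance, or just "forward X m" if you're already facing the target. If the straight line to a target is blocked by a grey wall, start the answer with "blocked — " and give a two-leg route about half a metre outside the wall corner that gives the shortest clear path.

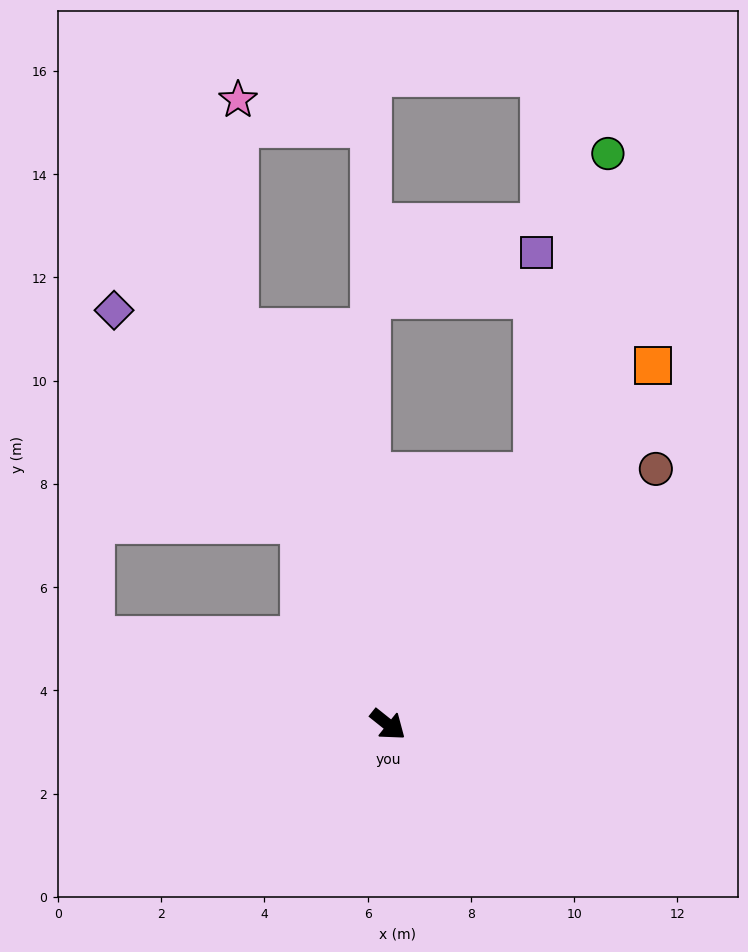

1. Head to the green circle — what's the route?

blocked — turn left 98°, forward 5.6 m, then turn left 18°, forward 6.4 m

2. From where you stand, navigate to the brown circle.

turn left 82°, forward 7.2 m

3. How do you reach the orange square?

turn left 92°, forward 8.6 m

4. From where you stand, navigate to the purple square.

blocked — turn left 98°, forward 5.6 m, then turn left 30°, forward 4.3 m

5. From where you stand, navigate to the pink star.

blocked — turn left 150°, forward 8.2 m, then turn right 22°, forward 4.5 m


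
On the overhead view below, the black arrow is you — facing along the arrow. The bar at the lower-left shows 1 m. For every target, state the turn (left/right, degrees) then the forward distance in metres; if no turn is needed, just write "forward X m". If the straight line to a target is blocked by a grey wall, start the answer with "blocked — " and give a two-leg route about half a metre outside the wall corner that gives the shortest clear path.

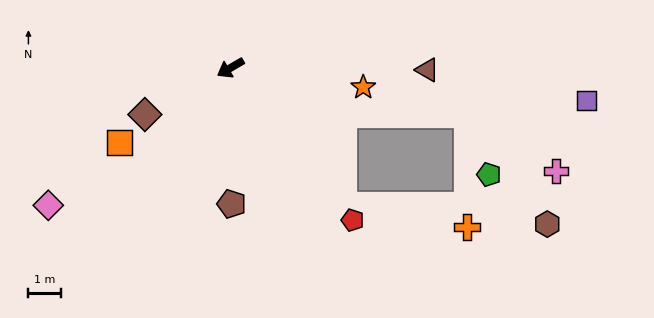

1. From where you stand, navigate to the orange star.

turn left 142°, forward 4.1 m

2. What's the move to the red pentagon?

turn left 99°, forward 6.0 m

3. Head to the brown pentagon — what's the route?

turn left 60°, forward 4.2 m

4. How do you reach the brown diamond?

forward 3.0 m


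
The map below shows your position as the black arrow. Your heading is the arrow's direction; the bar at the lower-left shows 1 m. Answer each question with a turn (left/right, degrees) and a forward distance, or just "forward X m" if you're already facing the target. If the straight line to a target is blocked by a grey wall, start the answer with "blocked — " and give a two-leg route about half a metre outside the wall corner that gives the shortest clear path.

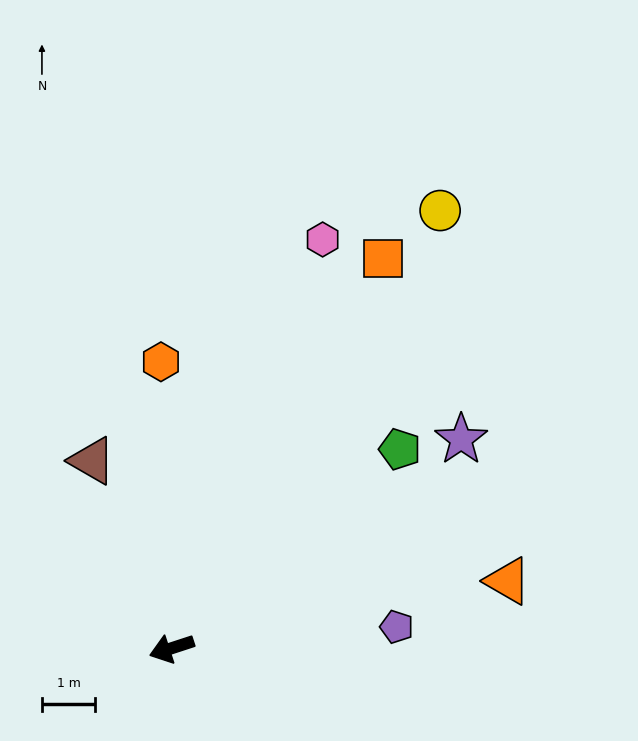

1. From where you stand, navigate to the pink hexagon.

turn right 128°, forward 8.2 m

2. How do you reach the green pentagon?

turn right 157°, forward 5.7 m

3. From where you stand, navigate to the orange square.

turn right 137°, forward 8.3 m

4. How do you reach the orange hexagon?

turn right 106°, forward 5.4 m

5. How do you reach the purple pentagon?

turn left 167°, forward 4.2 m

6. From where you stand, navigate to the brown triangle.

turn right 85°, forward 3.8 m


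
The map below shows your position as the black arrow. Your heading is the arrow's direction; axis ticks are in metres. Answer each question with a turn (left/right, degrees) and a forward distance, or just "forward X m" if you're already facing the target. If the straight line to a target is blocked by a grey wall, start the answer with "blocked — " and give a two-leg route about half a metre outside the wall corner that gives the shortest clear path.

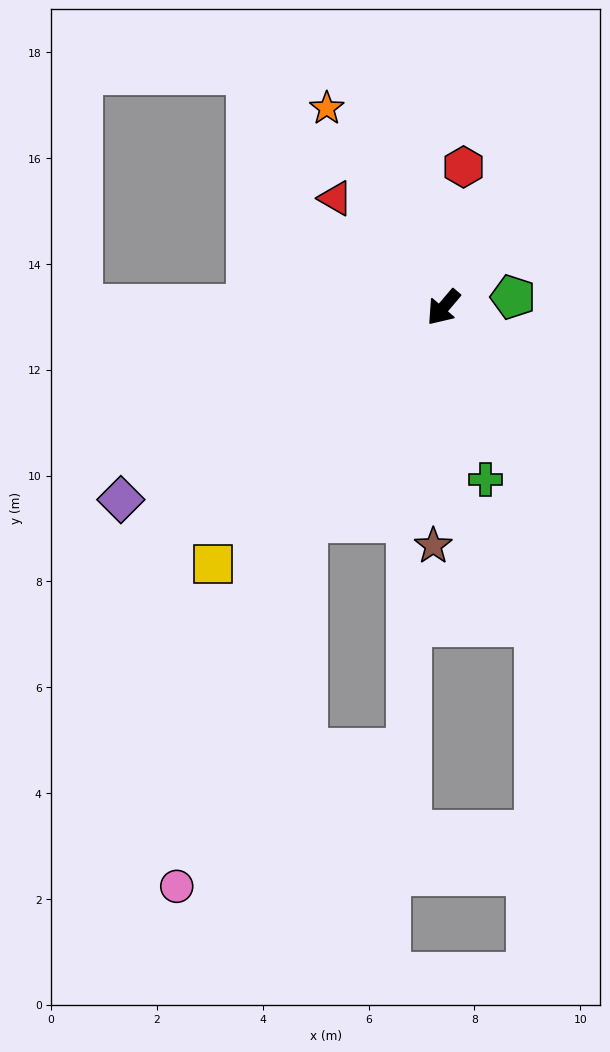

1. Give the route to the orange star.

turn right 109°, forward 4.4 m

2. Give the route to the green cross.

turn left 54°, forward 3.3 m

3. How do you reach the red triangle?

turn right 95°, forward 2.9 m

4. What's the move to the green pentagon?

turn left 139°, forward 1.3 m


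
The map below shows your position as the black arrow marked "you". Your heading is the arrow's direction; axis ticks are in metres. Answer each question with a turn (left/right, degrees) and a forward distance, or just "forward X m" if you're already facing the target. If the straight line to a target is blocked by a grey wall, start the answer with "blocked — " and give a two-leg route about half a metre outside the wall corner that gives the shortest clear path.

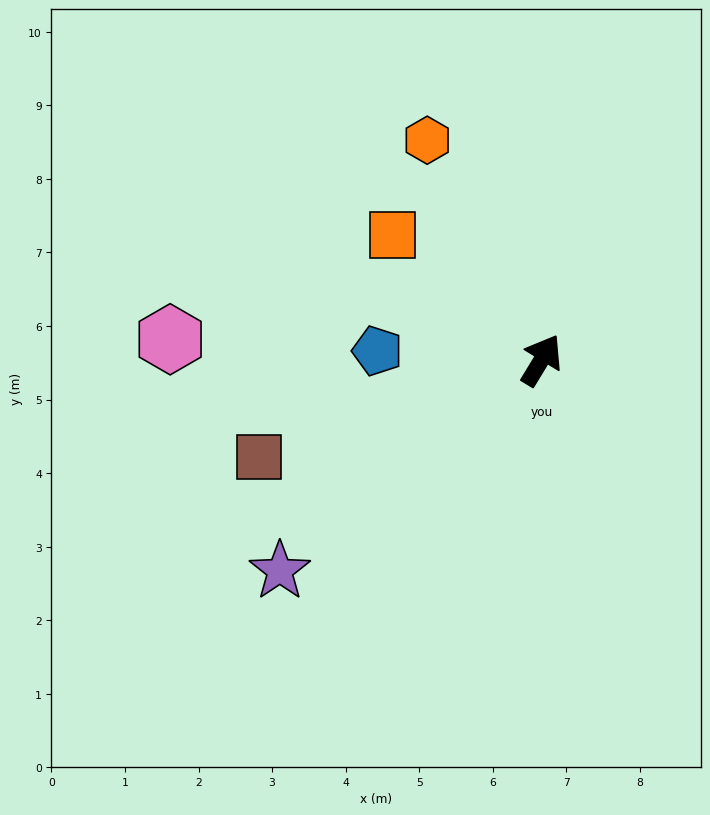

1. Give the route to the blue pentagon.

turn left 118°, forward 2.2 m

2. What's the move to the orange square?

turn left 81°, forward 2.6 m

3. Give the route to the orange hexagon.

turn left 59°, forward 3.4 m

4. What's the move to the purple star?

turn left 160°, forward 4.6 m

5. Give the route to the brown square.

turn left 140°, forward 4.1 m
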